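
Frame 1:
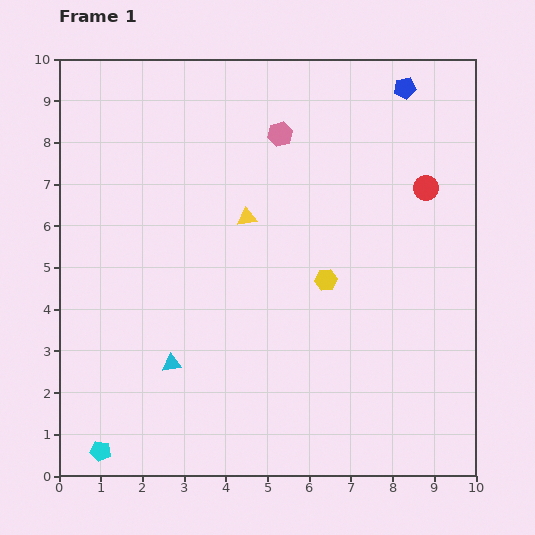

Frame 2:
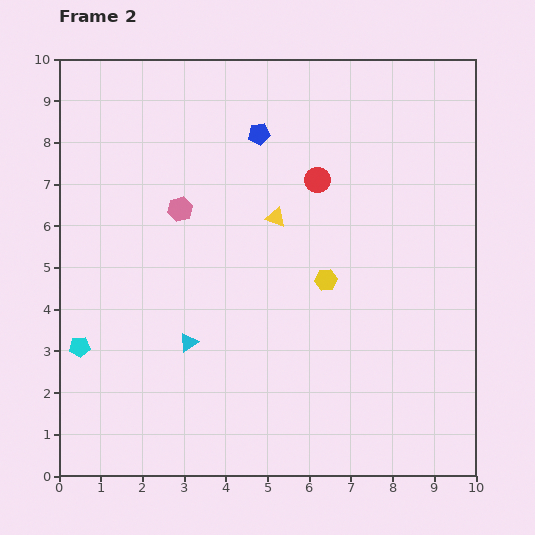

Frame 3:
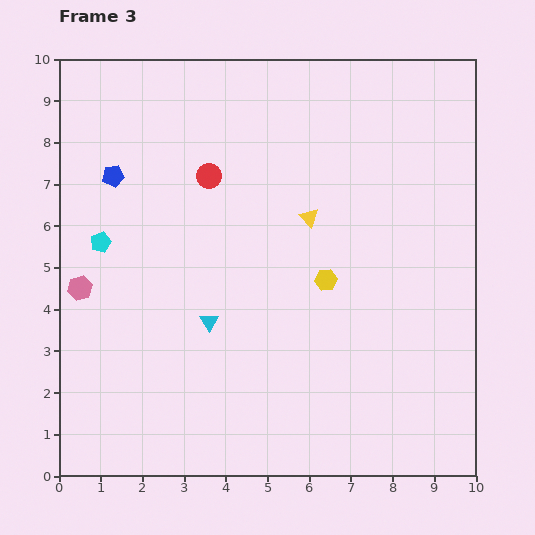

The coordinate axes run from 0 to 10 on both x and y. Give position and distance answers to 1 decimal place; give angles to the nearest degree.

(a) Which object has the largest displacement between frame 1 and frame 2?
the blue pentagon

(moved 3.7; next 3.0)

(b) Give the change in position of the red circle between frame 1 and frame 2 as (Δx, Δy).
(-2.6, 0.2)

The red circle was at (8.8, 6.9) in frame 1 and (6.2, 7.1) in frame 2.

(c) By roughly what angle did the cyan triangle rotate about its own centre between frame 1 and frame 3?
52° counter-clockwise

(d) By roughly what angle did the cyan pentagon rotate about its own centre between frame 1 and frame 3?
31° counter-clockwise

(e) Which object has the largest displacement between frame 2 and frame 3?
the blue pentagon

(moved 3.6; next 3.1)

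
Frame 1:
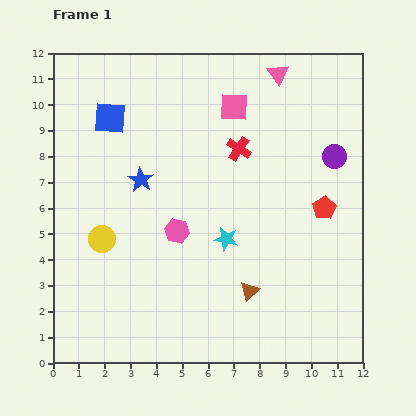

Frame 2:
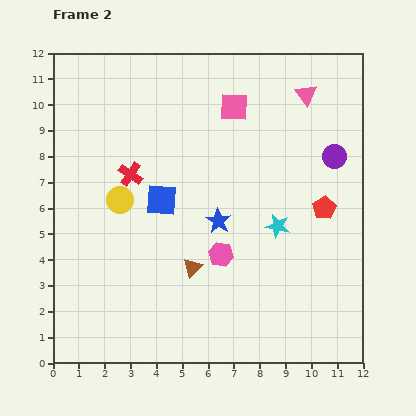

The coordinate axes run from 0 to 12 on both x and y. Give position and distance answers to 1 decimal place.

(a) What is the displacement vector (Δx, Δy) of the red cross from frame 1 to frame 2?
(-4.2, -1.0)

The red cross was at (7.2, 8.3) in frame 1 and (3.0, 7.3) in frame 2.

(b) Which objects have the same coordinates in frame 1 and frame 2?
the purple circle, the pink square, the red pentagon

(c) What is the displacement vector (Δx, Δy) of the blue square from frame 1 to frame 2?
(2.0, -3.2)

The blue square was at (2.2, 9.5) in frame 1 and (4.2, 6.3) in frame 2.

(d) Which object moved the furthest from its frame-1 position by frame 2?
the red cross

(moved 4.3; next 3.8)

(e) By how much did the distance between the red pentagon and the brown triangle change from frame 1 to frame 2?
+1.3

Distance in frame 1: 4.3. Distance in frame 2: 5.6.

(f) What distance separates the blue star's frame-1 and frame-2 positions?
3.4

The blue star moved from (3.4, 7.1) to (6.4, 5.5), a distance of √(3.0² + 1.6²) ≈ 3.4.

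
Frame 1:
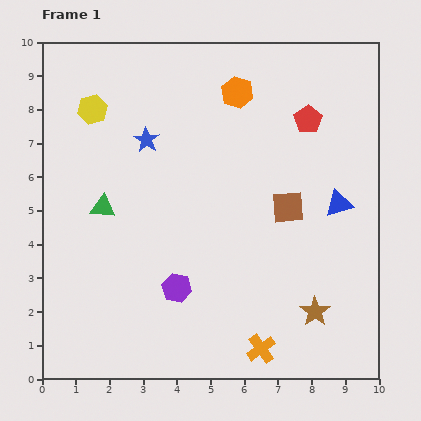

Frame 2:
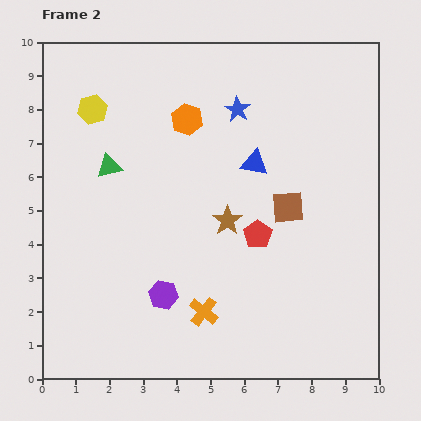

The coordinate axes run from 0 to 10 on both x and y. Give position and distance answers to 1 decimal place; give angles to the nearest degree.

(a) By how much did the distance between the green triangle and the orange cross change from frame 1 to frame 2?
-1.2

Distance in frame 1: 6.3. Distance in frame 2: 5.1.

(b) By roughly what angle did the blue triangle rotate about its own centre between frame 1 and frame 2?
26° clockwise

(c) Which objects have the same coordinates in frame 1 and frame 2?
the yellow hexagon, the brown square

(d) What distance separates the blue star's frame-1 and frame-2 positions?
2.8

The blue star moved from (3.1, 7.1) to (5.8, 8.0), a distance of √(2.7² + 0.9²) ≈ 2.8.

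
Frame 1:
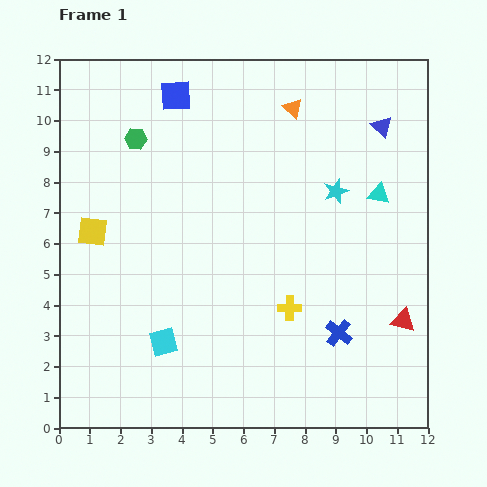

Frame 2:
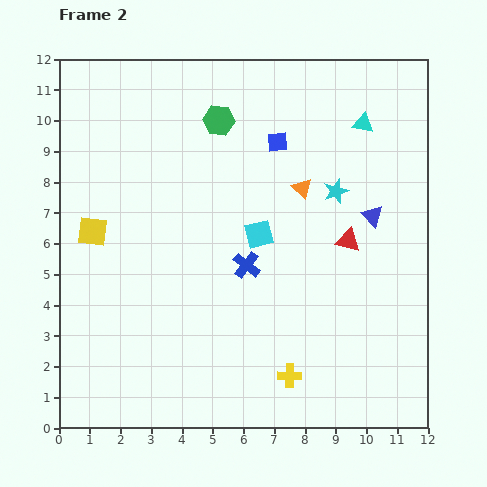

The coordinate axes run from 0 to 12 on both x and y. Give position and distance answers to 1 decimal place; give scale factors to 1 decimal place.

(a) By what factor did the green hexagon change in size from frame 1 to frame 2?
1.4×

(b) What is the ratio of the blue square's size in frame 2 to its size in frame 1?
0.7×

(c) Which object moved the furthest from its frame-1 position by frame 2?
the cyan square

(moved 4.7; next 3.7)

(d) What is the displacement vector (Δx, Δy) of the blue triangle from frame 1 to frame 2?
(-0.3, -2.9)

The blue triangle was at (10.5, 9.8) in frame 1 and (10.2, 6.9) in frame 2.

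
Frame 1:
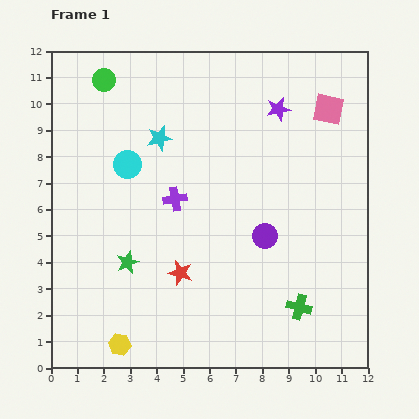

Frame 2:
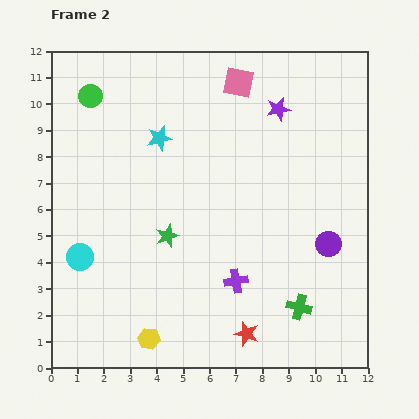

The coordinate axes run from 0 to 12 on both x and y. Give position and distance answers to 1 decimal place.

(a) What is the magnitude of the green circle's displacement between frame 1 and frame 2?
0.8

The green circle moved from (2.0, 10.9) to (1.5, 10.3), a distance of √(0.5² + 0.6²) ≈ 0.8.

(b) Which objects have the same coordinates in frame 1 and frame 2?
the green cross, the cyan star, the purple star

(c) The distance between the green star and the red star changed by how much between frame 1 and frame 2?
+2.8

Distance in frame 1: 2.0. Distance in frame 2: 4.8.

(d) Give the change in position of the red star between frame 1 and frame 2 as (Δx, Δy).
(2.5, -2.3)

The red star was at (4.9, 3.6) in frame 1 and (7.4, 1.3) in frame 2.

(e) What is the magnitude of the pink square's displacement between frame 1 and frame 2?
3.5

The pink square moved from (10.5, 9.8) to (7.1, 10.8), a distance of √(3.4² + 1.0²) ≈ 3.5.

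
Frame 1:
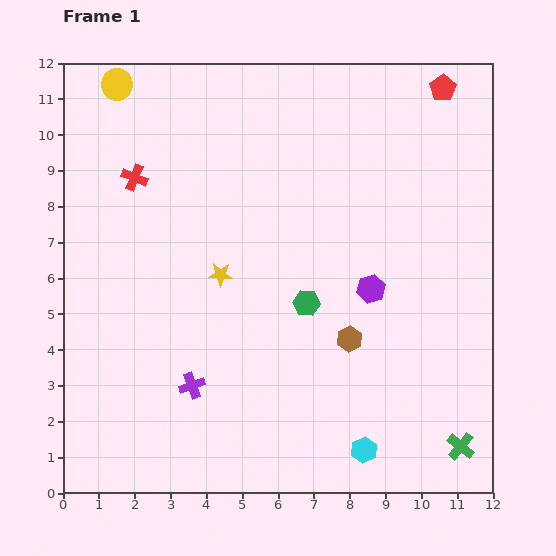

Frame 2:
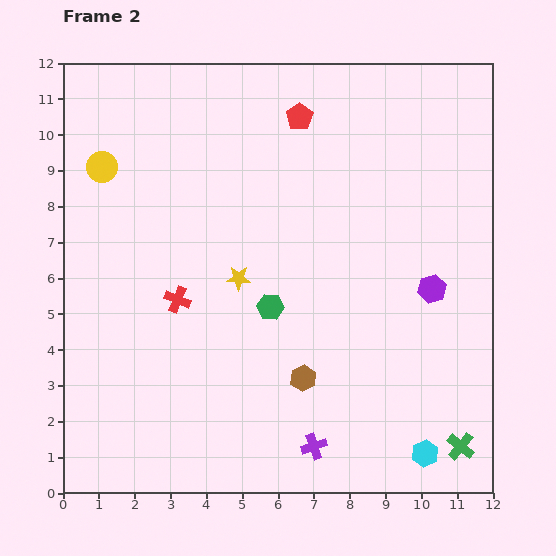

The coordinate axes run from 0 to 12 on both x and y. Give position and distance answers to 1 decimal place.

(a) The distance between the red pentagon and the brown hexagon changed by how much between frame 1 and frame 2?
-0.2

Distance in frame 1: 7.5. Distance in frame 2: 7.3.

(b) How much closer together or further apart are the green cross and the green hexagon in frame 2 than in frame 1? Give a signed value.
+0.7

Distance in frame 1: 5.9. Distance in frame 2: 6.6.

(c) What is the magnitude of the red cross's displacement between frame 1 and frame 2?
3.6

The red cross moved from (2.0, 8.8) to (3.2, 5.4), a distance of √(1.2² + 3.4²) ≈ 3.6.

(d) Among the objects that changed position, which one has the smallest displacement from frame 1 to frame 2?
the yellow star

(moved 0.5)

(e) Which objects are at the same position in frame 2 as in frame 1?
the green cross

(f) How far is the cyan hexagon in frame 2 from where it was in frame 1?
1.7

The cyan hexagon moved from (8.4, 1.2) to (10.1, 1.1), a distance of √(1.7² + 0.1²) ≈ 1.7.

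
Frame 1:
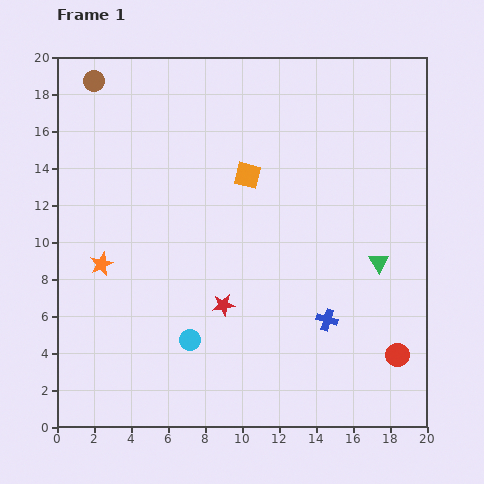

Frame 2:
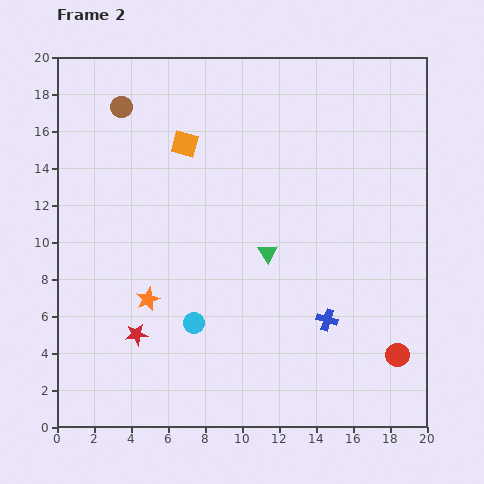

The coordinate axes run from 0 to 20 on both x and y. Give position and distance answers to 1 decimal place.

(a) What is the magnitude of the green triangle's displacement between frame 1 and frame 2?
6.0

The green triangle moved from (17.4, 8.9) to (11.4, 9.4), a distance of √(6.0² + 0.5²) ≈ 6.0.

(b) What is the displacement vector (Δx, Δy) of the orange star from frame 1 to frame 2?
(2.5, -1.9)

The orange star was at (2.4, 8.8) in frame 1 and (4.9, 6.9) in frame 2.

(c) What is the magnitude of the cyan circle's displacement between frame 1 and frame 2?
0.9

The cyan circle moved from (7.2, 4.7) to (7.4, 5.6), a distance of √(0.2² + 0.9²) ≈ 0.9.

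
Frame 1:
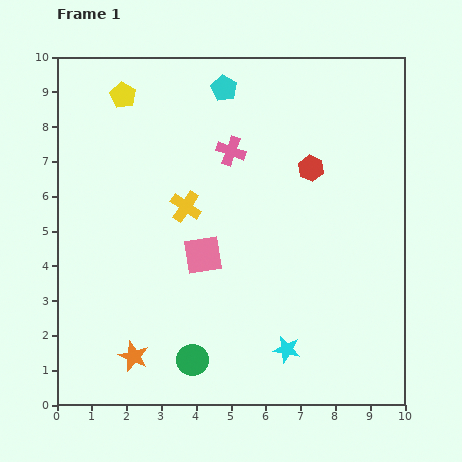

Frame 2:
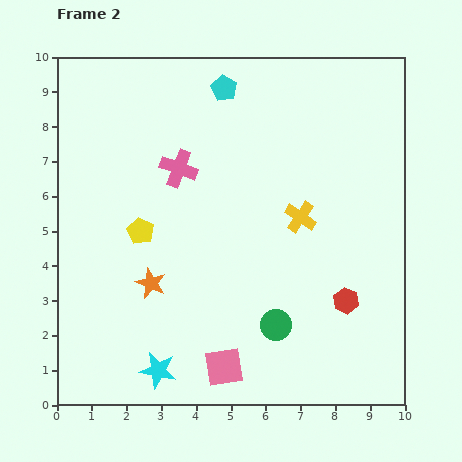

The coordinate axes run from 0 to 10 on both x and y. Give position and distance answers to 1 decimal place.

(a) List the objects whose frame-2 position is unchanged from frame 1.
the cyan pentagon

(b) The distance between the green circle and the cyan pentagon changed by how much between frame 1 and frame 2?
-0.9

Distance in frame 1: 7.9. Distance in frame 2: 7.0.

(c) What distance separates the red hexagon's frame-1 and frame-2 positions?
3.9

The red hexagon moved from (7.3, 6.8) to (8.3, 3.0), a distance of √(1.0² + 3.8²) ≈ 3.9.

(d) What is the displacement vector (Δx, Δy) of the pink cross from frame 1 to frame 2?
(-1.5, -0.5)

The pink cross was at (5.0, 7.3) in frame 1 and (3.5, 6.8) in frame 2.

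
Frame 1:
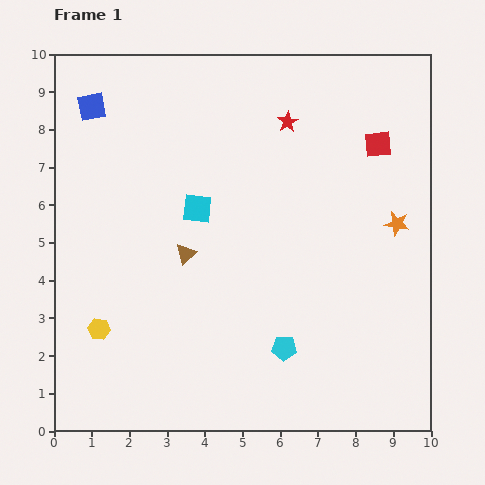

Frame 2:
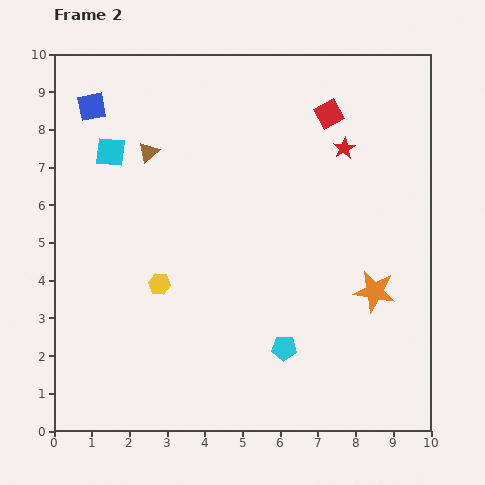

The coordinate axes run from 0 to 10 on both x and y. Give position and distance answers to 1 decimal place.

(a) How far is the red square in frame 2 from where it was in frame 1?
1.5

The red square moved from (8.6, 7.6) to (7.3, 8.4), a distance of √(1.3² + 0.8²) ≈ 1.5.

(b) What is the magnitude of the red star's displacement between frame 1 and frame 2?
1.7

The red star moved from (6.2, 8.2) to (7.7, 7.5), a distance of √(1.5² + 0.7²) ≈ 1.7.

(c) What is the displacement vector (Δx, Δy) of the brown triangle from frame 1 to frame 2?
(-1.0, 2.7)

The brown triangle was at (3.5, 4.7) in frame 1 and (2.5, 7.4) in frame 2.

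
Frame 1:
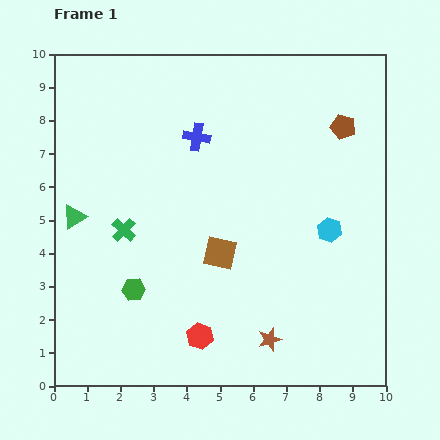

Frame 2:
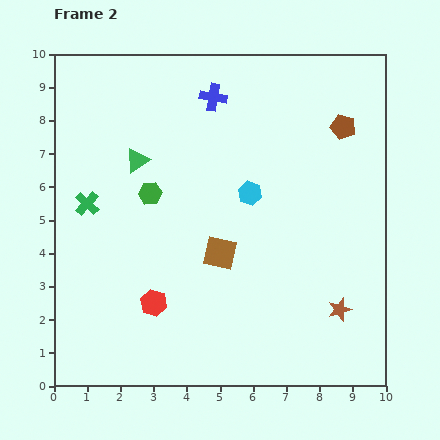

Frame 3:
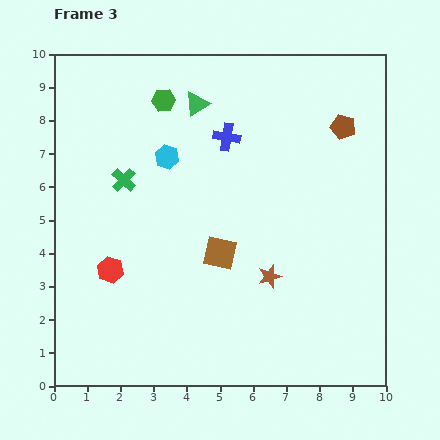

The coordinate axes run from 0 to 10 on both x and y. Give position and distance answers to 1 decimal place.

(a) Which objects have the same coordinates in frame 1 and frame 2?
the brown pentagon, the brown square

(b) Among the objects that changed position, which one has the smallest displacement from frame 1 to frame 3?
the blue cross

(moved 0.9)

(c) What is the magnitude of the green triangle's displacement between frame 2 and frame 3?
2.5

The green triangle moved from (2.5, 6.8) to (4.3, 8.5), a distance of √(1.8² + 1.7²) ≈ 2.5.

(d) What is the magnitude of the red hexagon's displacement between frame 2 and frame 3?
1.6

The red hexagon moved from (3.0, 2.5) to (1.7, 3.5), a distance of √(1.3² + 1.0²) ≈ 1.6.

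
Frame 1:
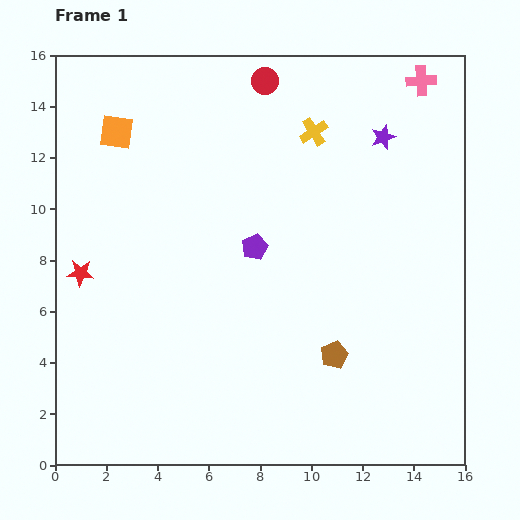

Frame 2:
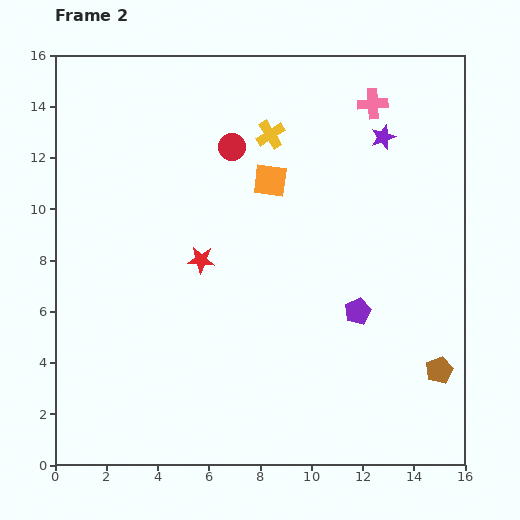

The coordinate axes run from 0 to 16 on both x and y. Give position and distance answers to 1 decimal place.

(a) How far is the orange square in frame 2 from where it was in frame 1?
6.3

The orange square moved from (2.4, 13.0) to (8.4, 11.1), a distance of √(6.0² + 1.9²) ≈ 6.3.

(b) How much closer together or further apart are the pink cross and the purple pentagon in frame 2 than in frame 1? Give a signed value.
-1.1

Distance in frame 1: 9.2. Distance in frame 2: 8.1.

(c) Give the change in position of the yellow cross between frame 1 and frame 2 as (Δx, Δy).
(-1.7, -0.1)

The yellow cross was at (10.1, 13.0) in frame 1 and (8.4, 12.9) in frame 2.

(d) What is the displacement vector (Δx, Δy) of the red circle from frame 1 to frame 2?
(-1.3, -2.6)

The red circle was at (8.2, 15.0) in frame 1 and (6.9, 12.4) in frame 2.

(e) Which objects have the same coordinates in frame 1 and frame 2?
the purple star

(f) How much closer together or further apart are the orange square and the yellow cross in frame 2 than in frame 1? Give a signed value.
-5.9

Distance in frame 1: 7.7. Distance in frame 2: 1.8.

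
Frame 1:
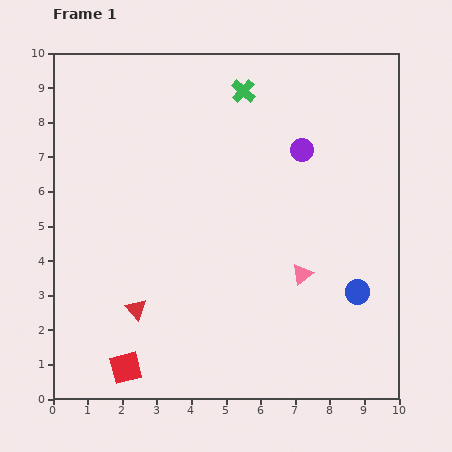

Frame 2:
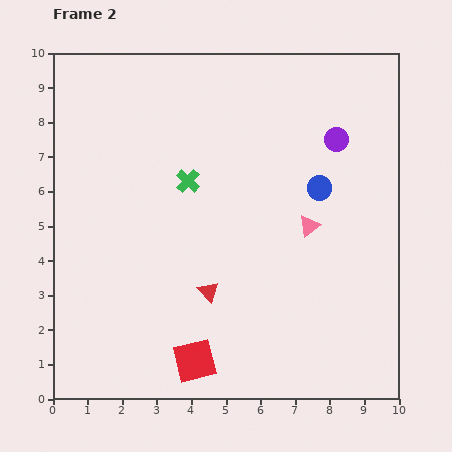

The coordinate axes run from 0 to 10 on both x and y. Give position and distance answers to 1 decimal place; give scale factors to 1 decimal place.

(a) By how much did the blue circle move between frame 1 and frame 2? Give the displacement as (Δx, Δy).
(-1.1, 3.0)

The blue circle was at (8.8, 3.1) in frame 1 and (7.7, 6.1) in frame 2.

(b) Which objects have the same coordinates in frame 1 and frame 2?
none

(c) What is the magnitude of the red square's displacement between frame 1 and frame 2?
2.0

The red square moved from (2.1, 0.9) to (4.1, 1.1), a distance of √(2.0² + 0.2²) ≈ 2.0.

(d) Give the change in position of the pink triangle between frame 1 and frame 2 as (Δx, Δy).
(0.2, 1.4)

The pink triangle was at (7.2, 3.6) in frame 1 and (7.4, 5.0) in frame 2.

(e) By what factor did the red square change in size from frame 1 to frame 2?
1.4×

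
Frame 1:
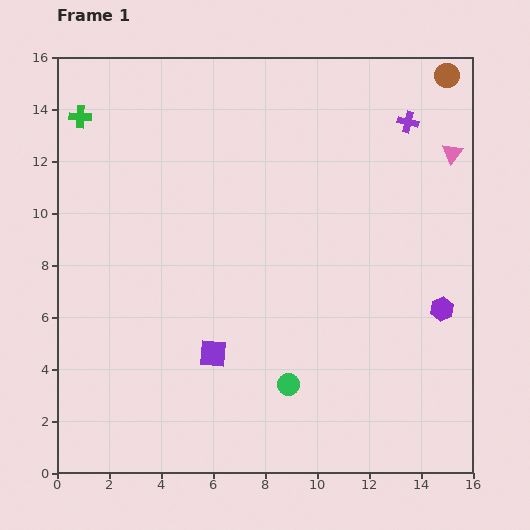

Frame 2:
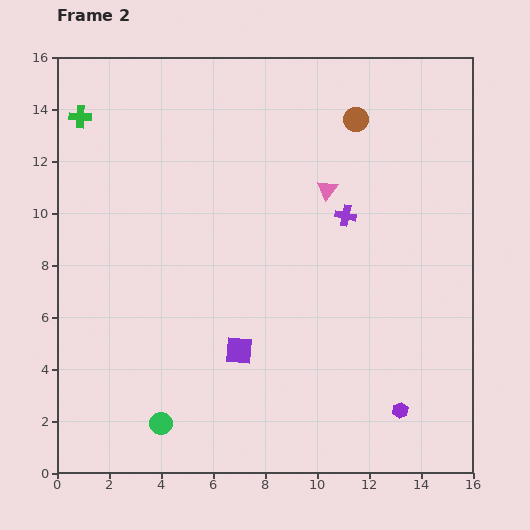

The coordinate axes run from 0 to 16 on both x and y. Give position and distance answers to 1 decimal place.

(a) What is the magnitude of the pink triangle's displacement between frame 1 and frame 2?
5.0

The pink triangle moved from (15.2, 12.3) to (10.4, 10.9), a distance of √(4.8² + 1.4²) ≈ 5.0.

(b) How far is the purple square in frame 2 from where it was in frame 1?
1.0

The purple square moved from (6.0, 4.6) to (7.0, 4.7), a distance of √(1.0² + 0.1²) ≈ 1.0.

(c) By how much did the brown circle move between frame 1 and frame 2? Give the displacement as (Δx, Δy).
(-3.5, -1.7)

The brown circle was at (15.0, 15.3) in frame 1 and (11.5, 13.6) in frame 2.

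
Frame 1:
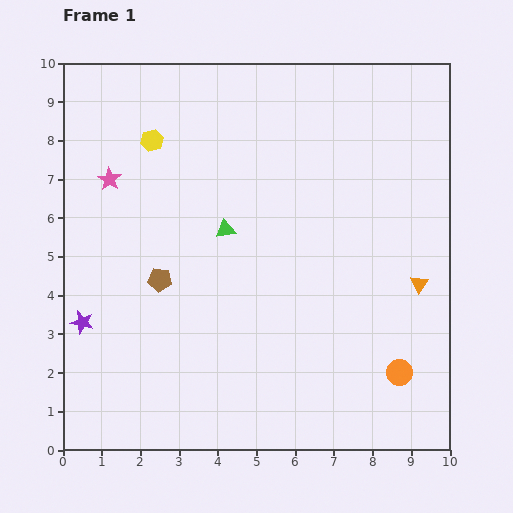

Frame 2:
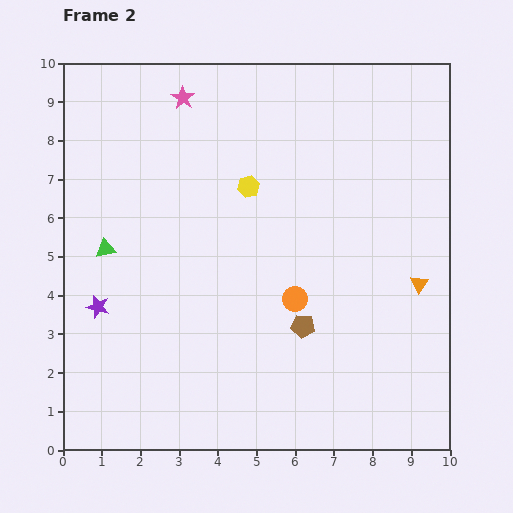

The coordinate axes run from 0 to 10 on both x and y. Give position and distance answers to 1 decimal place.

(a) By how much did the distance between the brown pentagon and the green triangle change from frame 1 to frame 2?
+3.4

Distance in frame 1: 2.1. Distance in frame 2: 5.5.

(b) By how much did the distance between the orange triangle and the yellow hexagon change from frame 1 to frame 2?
-2.7

Distance in frame 1: 7.8. Distance in frame 2: 5.1.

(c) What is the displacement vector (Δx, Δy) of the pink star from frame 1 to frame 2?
(1.9, 2.1)

The pink star was at (1.2, 7.0) in frame 1 and (3.1, 9.1) in frame 2.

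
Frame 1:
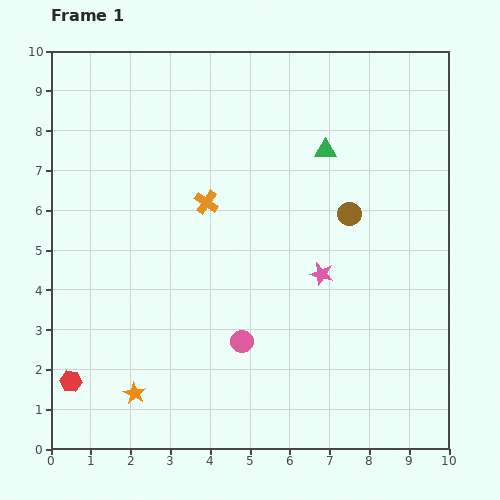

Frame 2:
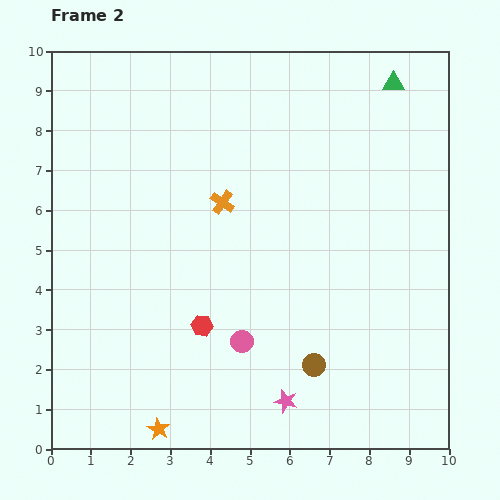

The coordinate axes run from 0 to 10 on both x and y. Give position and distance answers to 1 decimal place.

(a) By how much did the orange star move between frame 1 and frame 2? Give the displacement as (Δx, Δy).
(0.6, -0.9)

The orange star was at (2.1, 1.4) in frame 1 and (2.7, 0.5) in frame 2.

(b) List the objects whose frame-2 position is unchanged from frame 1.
the pink circle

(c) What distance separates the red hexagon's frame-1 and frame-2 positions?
3.6

The red hexagon moved from (0.5, 1.7) to (3.8, 3.1), a distance of √(3.3² + 1.4²) ≈ 3.6.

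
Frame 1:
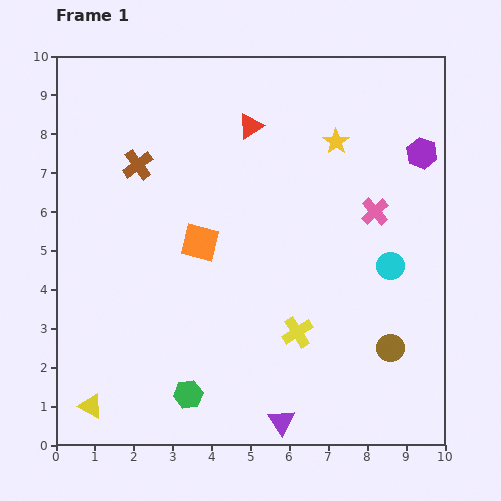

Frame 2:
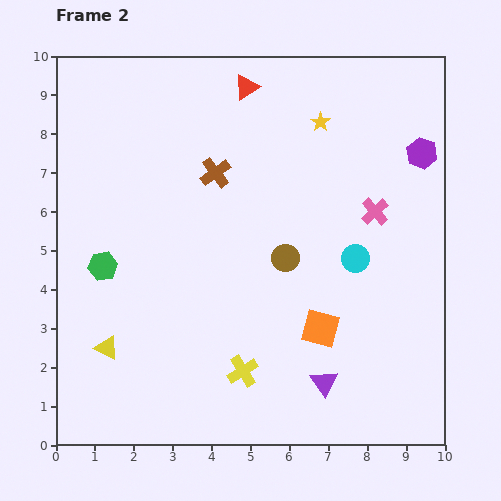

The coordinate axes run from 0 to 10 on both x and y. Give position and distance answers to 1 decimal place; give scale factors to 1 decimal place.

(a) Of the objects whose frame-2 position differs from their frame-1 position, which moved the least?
the yellow star

(moved 0.6)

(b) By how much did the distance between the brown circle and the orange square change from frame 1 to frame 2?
-3.6

Distance in frame 1: 5.6. Distance in frame 2: 2.0.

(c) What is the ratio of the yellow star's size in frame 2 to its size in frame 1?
0.7×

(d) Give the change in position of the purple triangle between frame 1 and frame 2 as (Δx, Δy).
(1.1, 1.0)

The purple triangle was at (5.8, 0.6) in frame 1 and (6.9, 1.6) in frame 2.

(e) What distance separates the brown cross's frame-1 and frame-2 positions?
2.0

The brown cross moved from (2.1, 7.2) to (4.1, 7.0), a distance of √(2.0² + 0.2²) ≈ 2.0.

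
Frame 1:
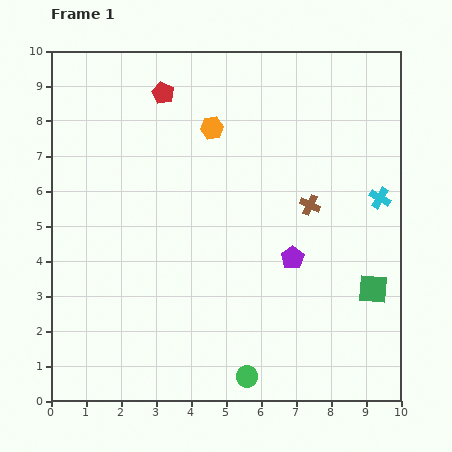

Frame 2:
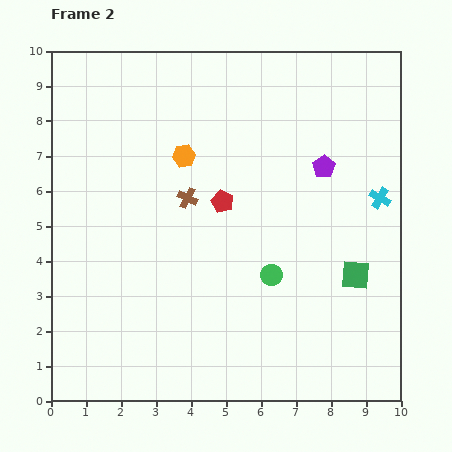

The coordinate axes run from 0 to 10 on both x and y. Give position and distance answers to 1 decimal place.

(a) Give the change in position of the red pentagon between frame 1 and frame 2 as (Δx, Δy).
(1.7, -3.1)

The red pentagon was at (3.2, 8.8) in frame 1 and (4.9, 5.7) in frame 2.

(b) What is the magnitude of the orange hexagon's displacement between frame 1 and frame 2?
1.1

The orange hexagon moved from (4.6, 7.8) to (3.8, 7.0), a distance of √(0.8² + 0.8²) ≈ 1.1.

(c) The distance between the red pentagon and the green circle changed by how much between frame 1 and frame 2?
-5.9

Distance in frame 1: 8.4. Distance in frame 2: 2.5.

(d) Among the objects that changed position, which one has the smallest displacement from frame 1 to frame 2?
the green square

(moved 0.6)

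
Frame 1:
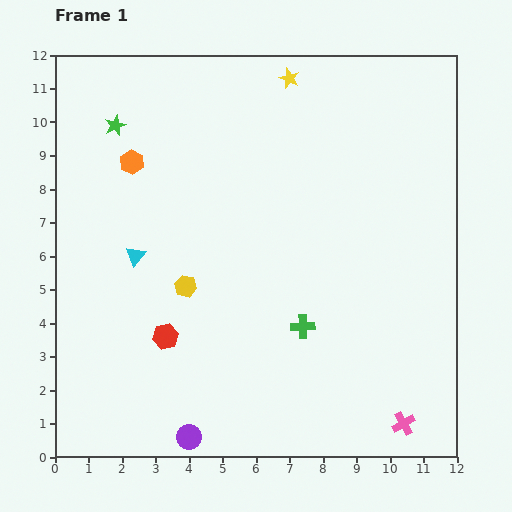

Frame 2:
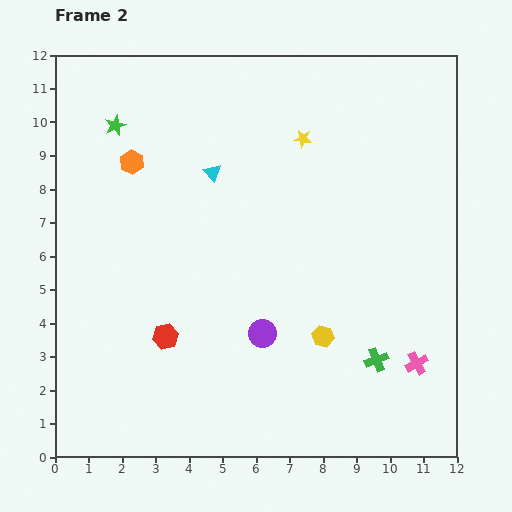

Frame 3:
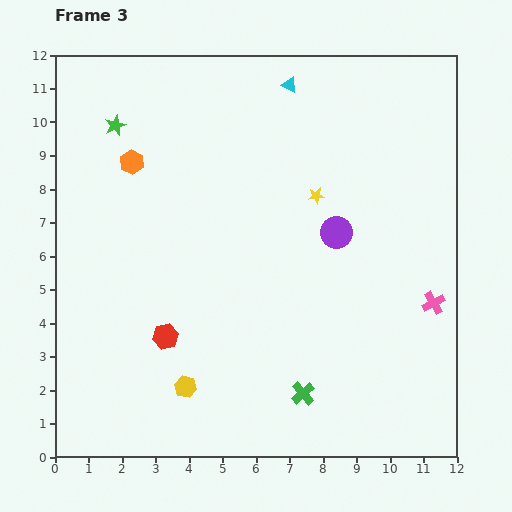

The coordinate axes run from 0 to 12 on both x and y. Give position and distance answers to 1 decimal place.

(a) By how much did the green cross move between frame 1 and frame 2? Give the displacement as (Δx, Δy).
(2.2, -1.0)

The green cross was at (7.4, 3.9) in frame 1 and (9.6, 2.9) in frame 2.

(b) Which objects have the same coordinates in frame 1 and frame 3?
the red hexagon, the green star, the orange hexagon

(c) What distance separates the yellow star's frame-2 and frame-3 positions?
1.7

The yellow star moved from (7.4, 9.5) to (7.8, 7.8), a distance of √(0.4² + 1.7²) ≈ 1.7.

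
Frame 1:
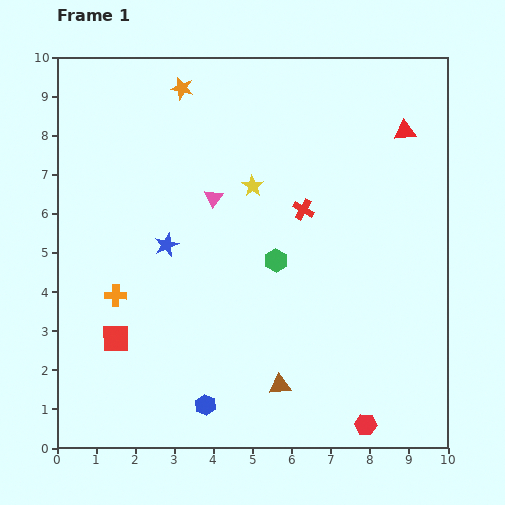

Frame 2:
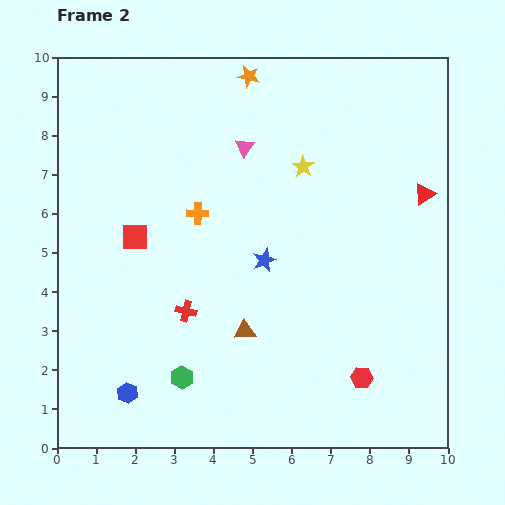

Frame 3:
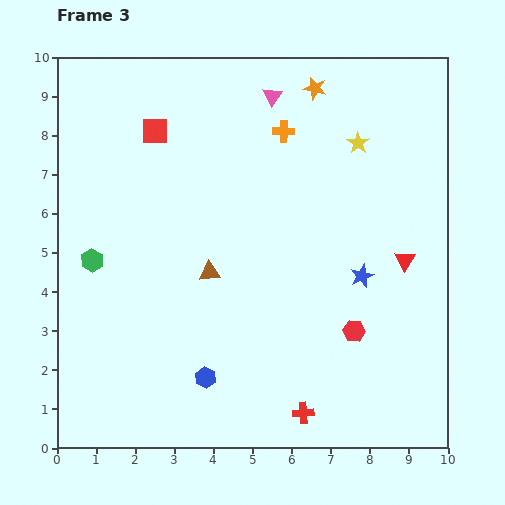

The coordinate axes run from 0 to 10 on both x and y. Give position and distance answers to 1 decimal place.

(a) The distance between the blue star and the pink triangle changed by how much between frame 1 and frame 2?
+1.2

Distance in frame 1: 1.7. Distance in frame 2: 2.9.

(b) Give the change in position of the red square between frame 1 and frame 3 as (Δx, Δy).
(1.0, 5.3)

The red square was at (1.5, 2.8) in frame 1 and (2.5, 8.1) in frame 3.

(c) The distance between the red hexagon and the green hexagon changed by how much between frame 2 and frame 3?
+2.3

Distance in frame 2: 4.6. Distance in frame 3: 6.9.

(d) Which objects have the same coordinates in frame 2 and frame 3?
none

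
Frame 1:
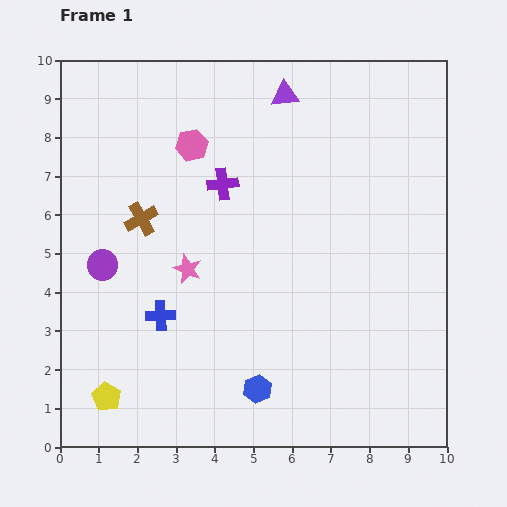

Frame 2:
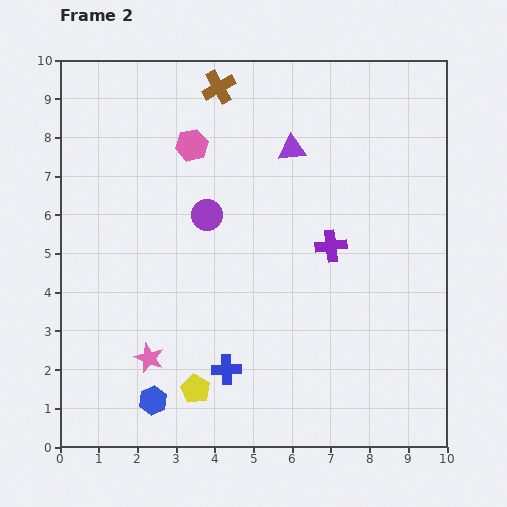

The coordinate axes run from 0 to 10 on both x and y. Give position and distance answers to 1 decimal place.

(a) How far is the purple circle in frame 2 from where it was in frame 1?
3.0

The purple circle moved from (1.1, 4.7) to (3.8, 6.0), a distance of √(2.7² + 1.3²) ≈ 3.0.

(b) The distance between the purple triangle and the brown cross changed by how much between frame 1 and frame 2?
-2.4

Distance in frame 1: 4.9. Distance in frame 2: 2.5.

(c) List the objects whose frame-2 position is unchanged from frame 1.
the pink hexagon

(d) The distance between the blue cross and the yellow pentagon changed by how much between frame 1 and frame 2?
-1.6

Distance in frame 1: 2.5. Distance in frame 2: 0.9.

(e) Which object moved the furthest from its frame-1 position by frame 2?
the brown cross

(moved 3.9; next 3.2)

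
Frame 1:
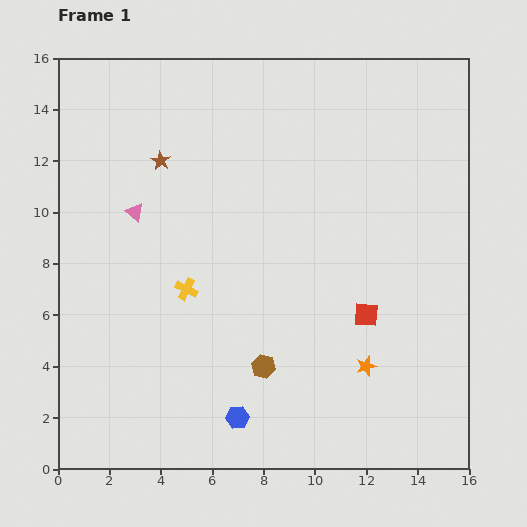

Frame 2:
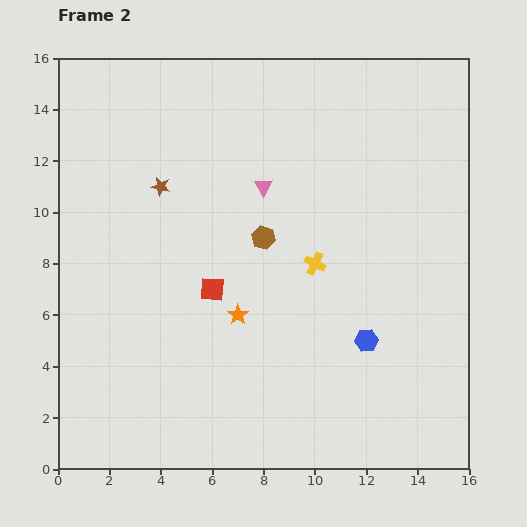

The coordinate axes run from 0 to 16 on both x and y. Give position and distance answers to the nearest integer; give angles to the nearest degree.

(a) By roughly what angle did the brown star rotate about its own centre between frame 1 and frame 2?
22° counter-clockwise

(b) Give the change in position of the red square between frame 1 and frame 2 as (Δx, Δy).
(-6, 1)

The red square was at (12, 6) in frame 1 and (6, 7) in frame 2.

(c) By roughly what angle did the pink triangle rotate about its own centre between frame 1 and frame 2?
19° clockwise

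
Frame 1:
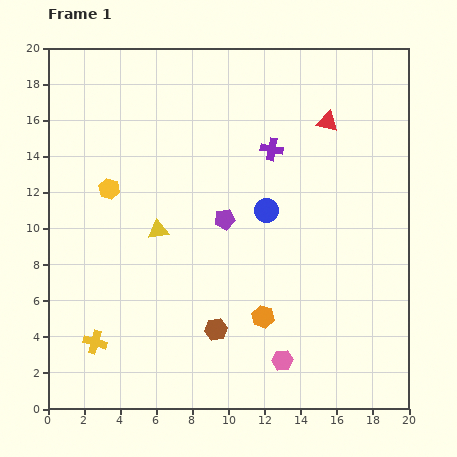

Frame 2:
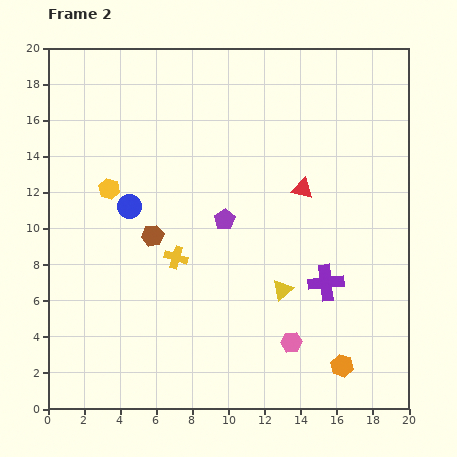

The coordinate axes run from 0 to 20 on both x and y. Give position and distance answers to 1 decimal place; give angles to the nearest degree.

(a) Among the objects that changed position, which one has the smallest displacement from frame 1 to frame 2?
the pink hexagon

(moved 1.1)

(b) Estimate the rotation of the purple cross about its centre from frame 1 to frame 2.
16° counter-clockwise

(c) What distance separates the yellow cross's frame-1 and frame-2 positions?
6.5

The yellow cross moved from (2.6, 3.7) to (7.1, 8.4), a distance of √(4.5² + 4.7²) ≈ 6.5.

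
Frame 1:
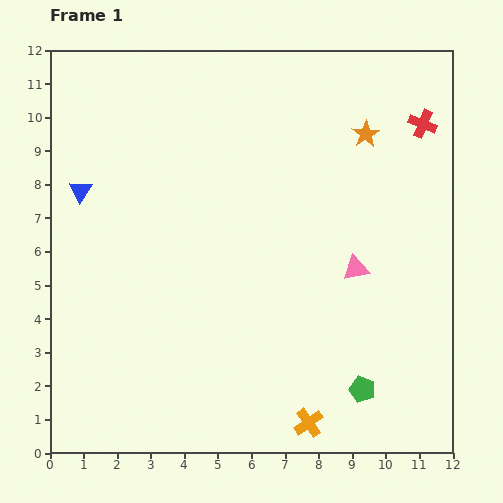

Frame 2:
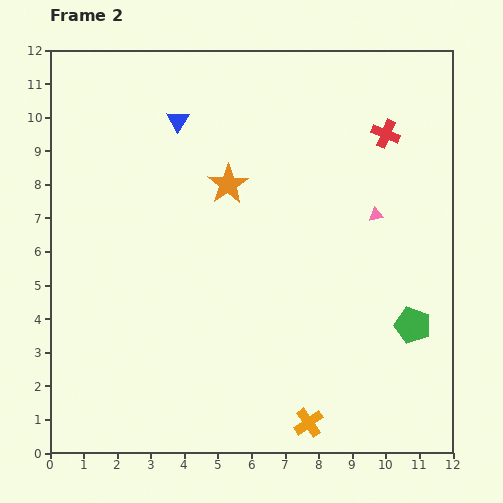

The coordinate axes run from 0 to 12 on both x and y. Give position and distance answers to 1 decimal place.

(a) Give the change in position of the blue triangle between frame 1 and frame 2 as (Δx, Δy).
(2.9, 2.1)

The blue triangle was at (0.9, 7.8) in frame 1 and (3.8, 9.9) in frame 2.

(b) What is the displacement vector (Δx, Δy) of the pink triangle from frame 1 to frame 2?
(0.6, 1.6)

The pink triangle was at (9.1, 5.5) in frame 1 and (9.7, 7.1) in frame 2.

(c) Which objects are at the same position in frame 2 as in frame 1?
the orange cross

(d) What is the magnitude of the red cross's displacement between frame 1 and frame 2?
1.1

The red cross moved from (11.1, 9.8) to (10.0, 9.5), a distance of √(1.1² + 0.3²) ≈ 1.1.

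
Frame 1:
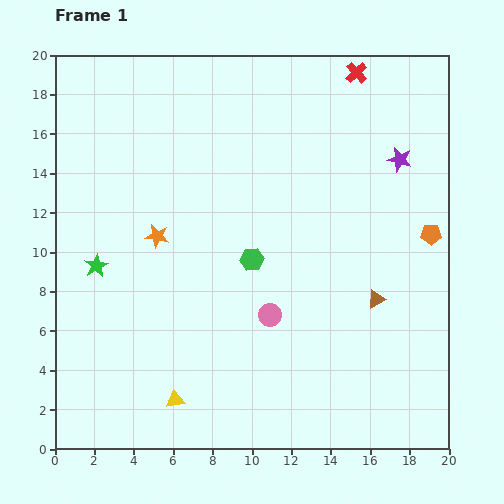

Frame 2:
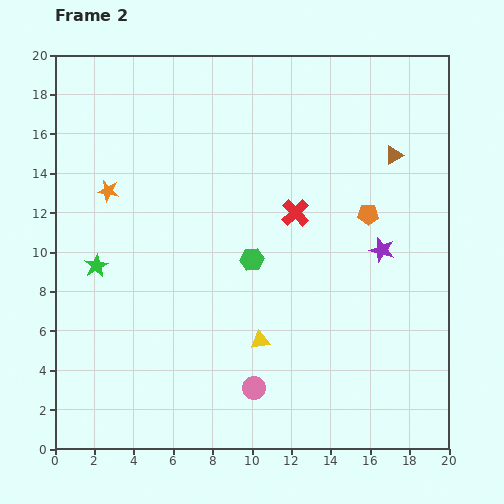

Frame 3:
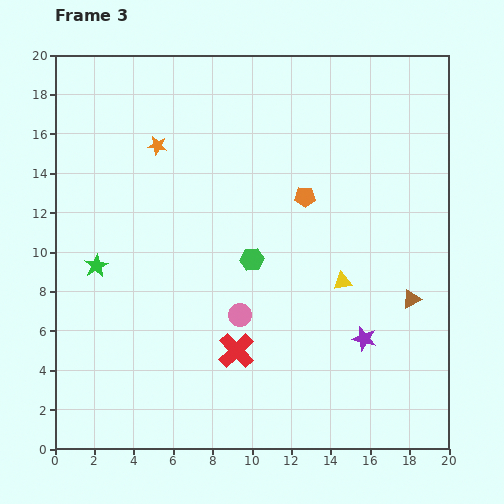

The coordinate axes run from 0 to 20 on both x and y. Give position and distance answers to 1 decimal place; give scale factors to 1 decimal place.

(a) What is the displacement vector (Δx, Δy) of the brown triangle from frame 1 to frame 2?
(0.9, 7.3)

The brown triangle was at (16.3, 7.6) in frame 1 and (17.2, 14.9) in frame 2.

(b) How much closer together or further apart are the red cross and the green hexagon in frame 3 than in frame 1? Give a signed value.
-6.2

Distance in frame 1: 10.9. Distance in frame 3: 4.7.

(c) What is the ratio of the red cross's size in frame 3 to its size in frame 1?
1.7×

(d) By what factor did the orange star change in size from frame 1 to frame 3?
0.8×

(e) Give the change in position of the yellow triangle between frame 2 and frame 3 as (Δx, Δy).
(4.2, 3.0)

The yellow triangle was at (10.4, 5.5) in frame 2 and (14.6, 8.5) in frame 3.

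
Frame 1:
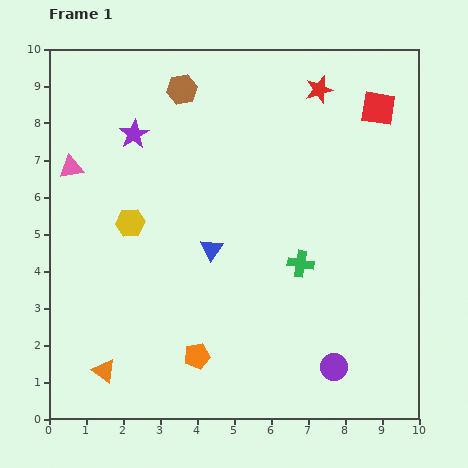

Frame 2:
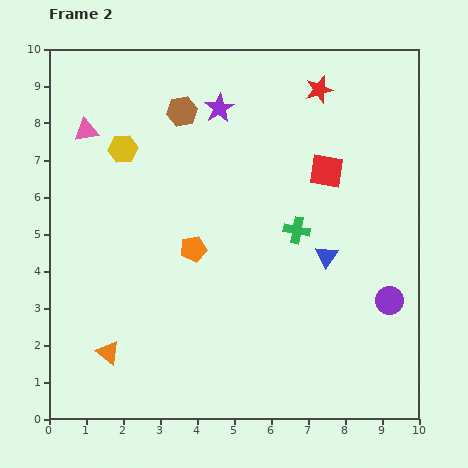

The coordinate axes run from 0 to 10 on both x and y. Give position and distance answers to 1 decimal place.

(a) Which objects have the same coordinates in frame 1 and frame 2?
the red star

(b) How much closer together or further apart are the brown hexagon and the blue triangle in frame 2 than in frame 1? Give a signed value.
+1.1

Distance in frame 1: 4.4. Distance in frame 2: 5.5.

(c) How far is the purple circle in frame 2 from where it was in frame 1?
2.3

The purple circle moved from (7.7, 1.4) to (9.2, 3.2), a distance of √(1.5² + 1.8²) ≈ 2.3.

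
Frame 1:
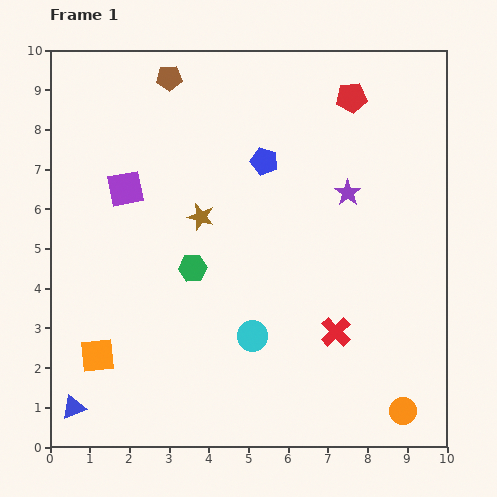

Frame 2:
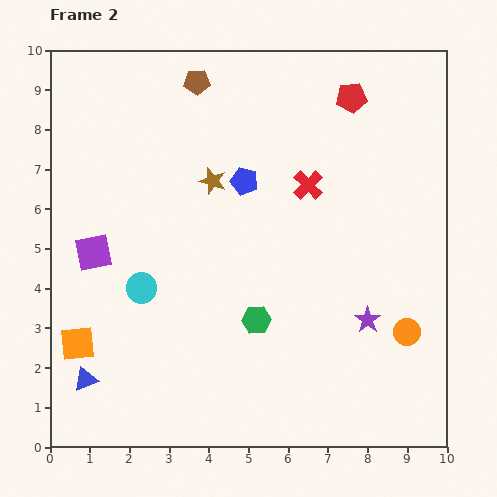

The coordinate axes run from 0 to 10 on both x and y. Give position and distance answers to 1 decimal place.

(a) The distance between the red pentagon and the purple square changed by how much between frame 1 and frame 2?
+1.5

Distance in frame 1: 6.1. Distance in frame 2: 7.6.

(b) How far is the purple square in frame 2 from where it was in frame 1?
1.8

The purple square moved from (1.9, 6.5) to (1.1, 4.9), a distance of √(0.8² + 1.6²) ≈ 1.8.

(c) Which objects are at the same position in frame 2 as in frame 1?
the red pentagon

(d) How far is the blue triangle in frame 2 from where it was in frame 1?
0.8

The blue triangle moved from (0.6, 1.0) to (0.9, 1.7), a distance of √(0.3² + 0.7²) ≈ 0.8.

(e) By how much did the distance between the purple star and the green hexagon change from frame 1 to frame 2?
-1.5

Distance in frame 1: 4.3. Distance in frame 2: 2.8.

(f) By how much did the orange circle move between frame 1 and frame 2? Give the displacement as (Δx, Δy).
(0.1, 2.0)

The orange circle was at (8.9, 0.9) in frame 1 and (9.0, 2.9) in frame 2.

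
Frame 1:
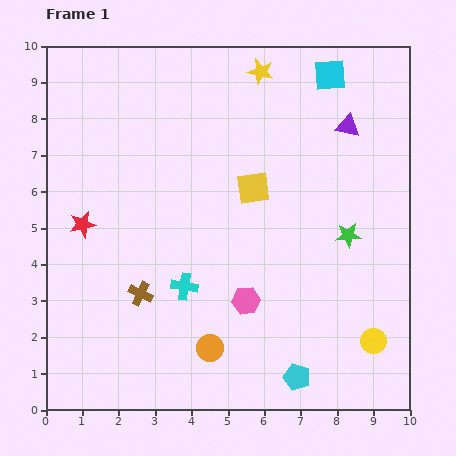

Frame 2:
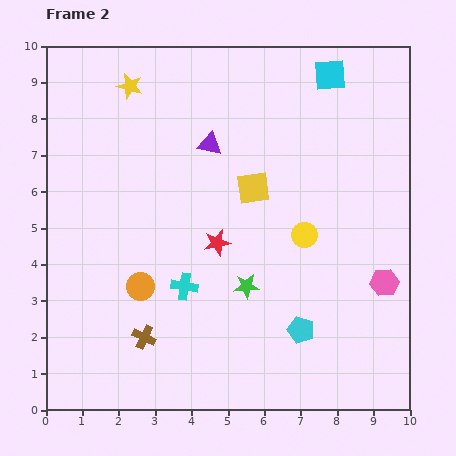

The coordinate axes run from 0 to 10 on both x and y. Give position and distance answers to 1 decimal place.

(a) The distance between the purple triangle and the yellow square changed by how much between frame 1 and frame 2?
-1.4

Distance in frame 1: 3.1. Distance in frame 2: 1.7.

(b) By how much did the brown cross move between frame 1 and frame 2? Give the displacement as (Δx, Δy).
(0.1, -1.2)

The brown cross was at (2.6, 3.2) in frame 1 and (2.7, 2.0) in frame 2.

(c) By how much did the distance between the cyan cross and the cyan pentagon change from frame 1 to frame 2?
-0.6

Distance in frame 1: 4.0. Distance in frame 2: 3.4.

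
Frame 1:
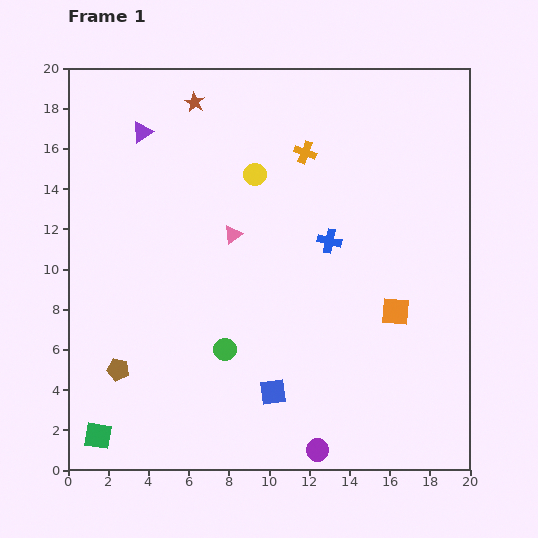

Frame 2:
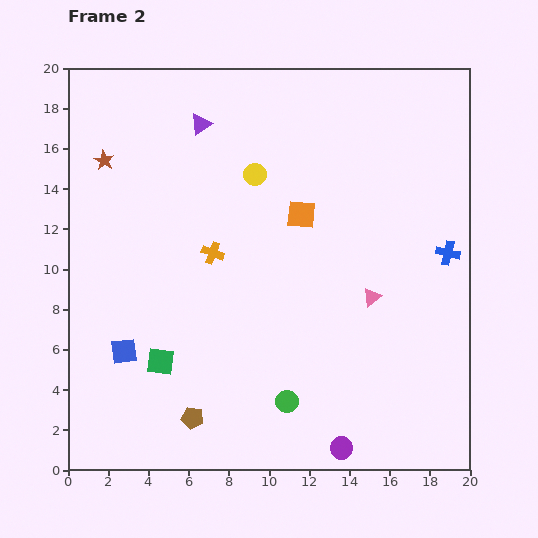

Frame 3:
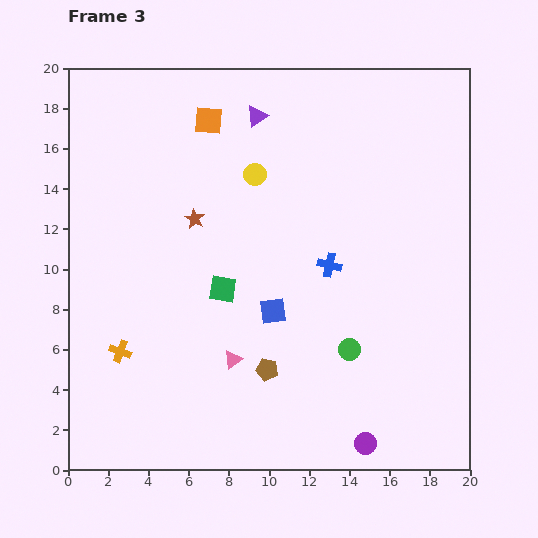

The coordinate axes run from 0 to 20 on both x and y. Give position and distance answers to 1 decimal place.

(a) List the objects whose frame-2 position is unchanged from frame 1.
the yellow circle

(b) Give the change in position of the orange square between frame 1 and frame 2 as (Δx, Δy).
(-4.7, 4.8)

The orange square was at (16.3, 7.9) in frame 1 and (11.6, 12.7) in frame 2.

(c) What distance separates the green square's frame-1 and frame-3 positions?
9.6

The green square moved from (1.5, 1.7) to (7.7, 9.0), a distance of √(6.2² + 7.3²) ≈ 9.6.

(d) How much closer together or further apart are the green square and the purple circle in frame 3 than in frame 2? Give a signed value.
+0.5

Distance in frame 2: 10.0. Distance in frame 3: 10.5.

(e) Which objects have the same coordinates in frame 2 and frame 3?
the yellow circle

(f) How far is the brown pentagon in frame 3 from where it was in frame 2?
4.4

The brown pentagon moved from (6.2, 2.6) to (9.9, 5.0), a distance of √(3.7² + 2.4²) ≈ 4.4.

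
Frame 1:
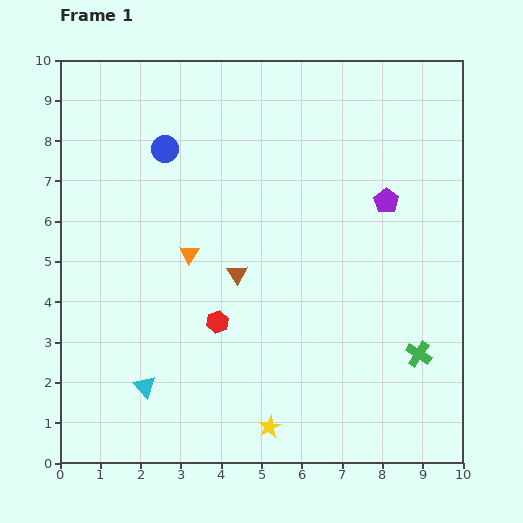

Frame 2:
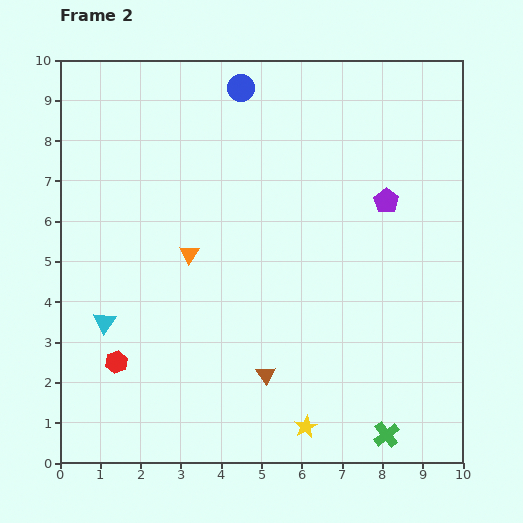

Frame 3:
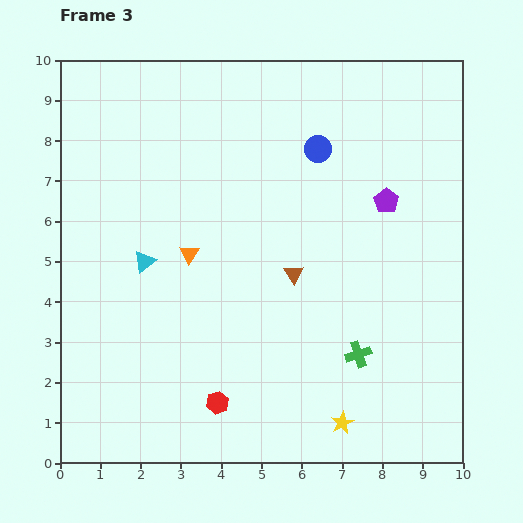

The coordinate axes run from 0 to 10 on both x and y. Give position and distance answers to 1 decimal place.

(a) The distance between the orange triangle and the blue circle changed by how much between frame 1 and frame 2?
+1.6

Distance in frame 1: 2.7. Distance in frame 2: 4.3.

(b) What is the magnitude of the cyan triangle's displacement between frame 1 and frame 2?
1.9

The cyan triangle moved from (2.1, 1.9) to (1.1, 3.5), a distance of √(1.0² + 1.6²) ≈ 1.9.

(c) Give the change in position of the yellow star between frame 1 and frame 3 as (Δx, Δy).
(1.8, 0.1)

The yellow star was at (5.2, 0.9) in frame 1 and (7.0, 1.0) in frame 3.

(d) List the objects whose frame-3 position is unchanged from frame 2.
the orange triangle, the purple pentagon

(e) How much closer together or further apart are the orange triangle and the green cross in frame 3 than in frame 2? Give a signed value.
-1.8

Distance in frame 2: 6.7. Distance in frame 3: 4.9.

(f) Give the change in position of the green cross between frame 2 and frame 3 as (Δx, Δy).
(-0.7, 2.0)

The green cross was at (8.1, 0.7) in frame 2 and (7.4, 2.7) in frame 3.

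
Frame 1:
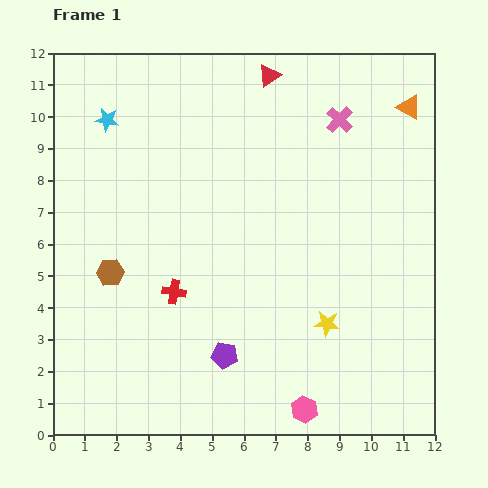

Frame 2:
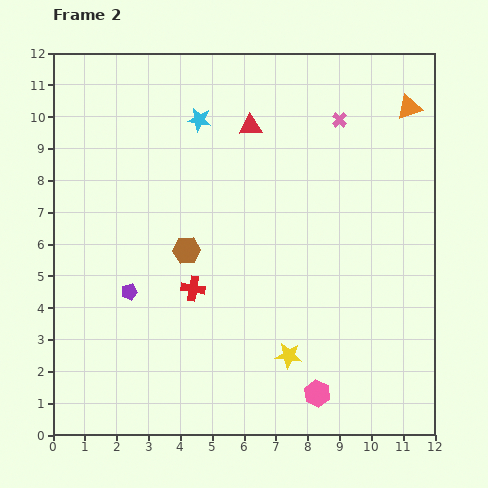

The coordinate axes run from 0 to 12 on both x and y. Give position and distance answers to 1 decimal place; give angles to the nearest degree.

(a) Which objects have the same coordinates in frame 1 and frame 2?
the orange triangle, the pink cross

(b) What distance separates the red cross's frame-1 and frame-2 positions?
0.6

The red cross moved from (3.8, 4.5) to (4.4, 4.6), a distance of √(0.6² + 0.1²) ≈ 0.6.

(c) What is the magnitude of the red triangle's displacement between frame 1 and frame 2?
1.7

The red triangle moved from (6.8, 11.3) to (6.2, 9.7), a distance of √(0.6² + 1.6²) ≈ 1.7.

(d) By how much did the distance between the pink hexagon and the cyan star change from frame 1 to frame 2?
-1.6

Distance in frame 1: 11.0. Distance in frame 2: 9.4.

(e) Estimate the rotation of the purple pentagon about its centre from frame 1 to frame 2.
23° counter-clockwise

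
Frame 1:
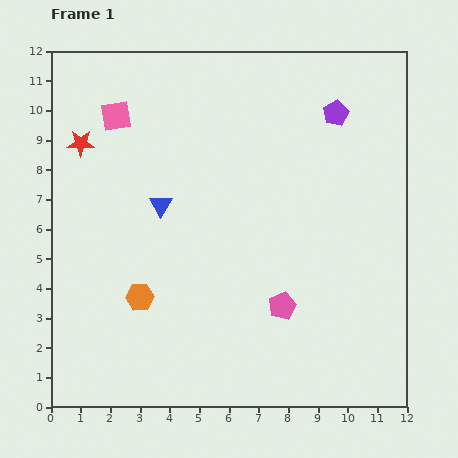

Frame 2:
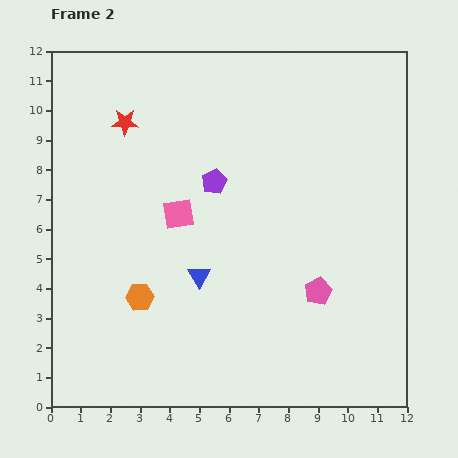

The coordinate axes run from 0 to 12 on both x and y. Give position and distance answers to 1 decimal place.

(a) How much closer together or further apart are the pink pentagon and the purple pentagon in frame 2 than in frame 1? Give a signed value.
-1.6

Distance in frame 1: 6.7. Distance in frame 2: 5.1.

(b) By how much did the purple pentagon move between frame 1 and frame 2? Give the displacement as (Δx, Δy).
(-4.1, -2.3)

The purple pentagon was at (9.6, 9.9) in frame 1 and (5.5, 7.6) in frame 2.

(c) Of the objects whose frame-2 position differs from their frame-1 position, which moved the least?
the pink pentagon

(moved 1.3)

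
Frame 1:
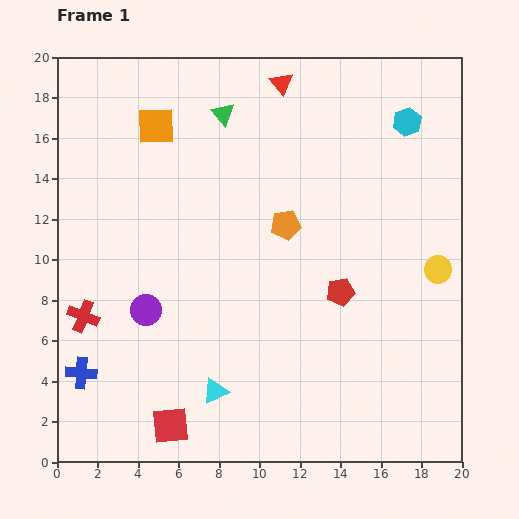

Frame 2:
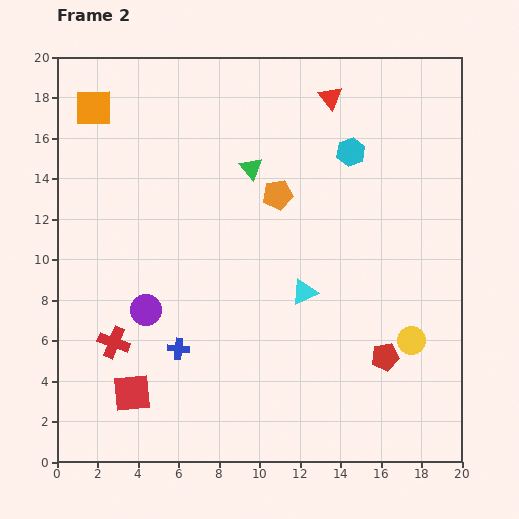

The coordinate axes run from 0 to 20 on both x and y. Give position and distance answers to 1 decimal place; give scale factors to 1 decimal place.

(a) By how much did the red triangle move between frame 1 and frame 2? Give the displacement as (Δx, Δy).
(2.4, -0.7)

The red triangle was at (11.1, 18.7) in frame 1 and (13.5, 18.0) in frame 2.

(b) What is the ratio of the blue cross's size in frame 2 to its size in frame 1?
0.7×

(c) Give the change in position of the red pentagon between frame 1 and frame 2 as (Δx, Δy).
(2.2, -3.2)

The red pentagon was at (14.0, 8.4) in frame 1 and (16.2, 5.2) in frame 2.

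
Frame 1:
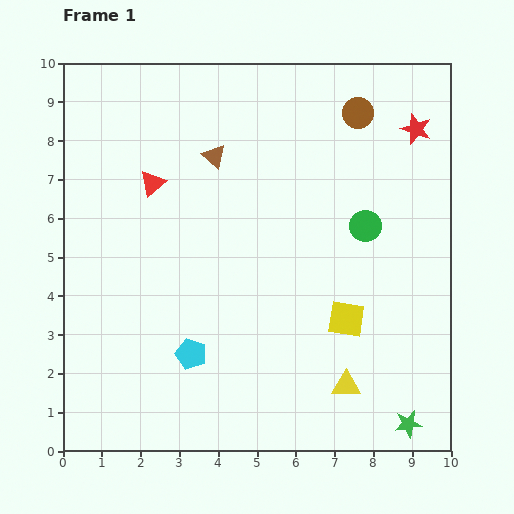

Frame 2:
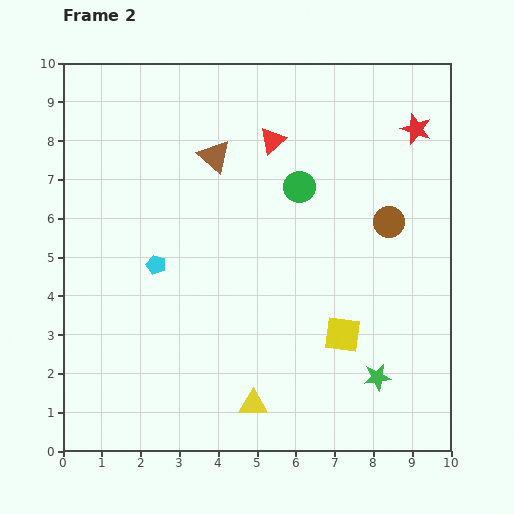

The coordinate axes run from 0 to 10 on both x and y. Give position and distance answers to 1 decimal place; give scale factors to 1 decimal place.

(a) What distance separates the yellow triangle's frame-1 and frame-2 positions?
2.5

The yellow triangle moved from (7.3, 1.7) to (4.9, 1.2), a distance of √(2.4² + 0.5²) ≈ 2.5.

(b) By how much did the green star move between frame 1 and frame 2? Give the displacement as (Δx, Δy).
(-0.8, 1.2)

The green star was at (8.9, 0.7) in frame 1 and (8.1, 1.9) in frame 2.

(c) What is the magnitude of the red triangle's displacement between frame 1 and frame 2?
3.3

The red triangle moved from (2.3, 6.9) to (5.4, 8.0), a distance of √(3.1² + 1.1²) ≈ 3.3.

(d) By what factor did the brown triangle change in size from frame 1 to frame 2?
1.4×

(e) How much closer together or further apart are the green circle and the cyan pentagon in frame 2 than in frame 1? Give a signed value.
-1.4

Distance in frame 1: 5.6. Distance in frame 2: 4.2.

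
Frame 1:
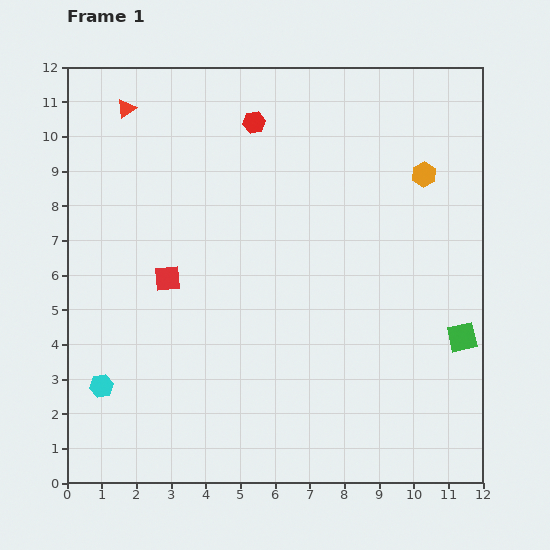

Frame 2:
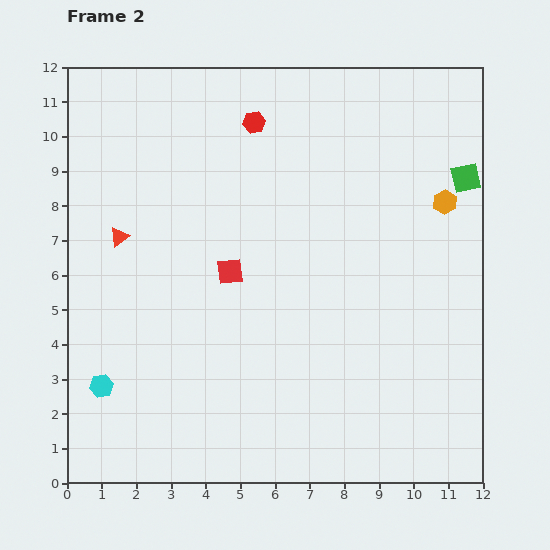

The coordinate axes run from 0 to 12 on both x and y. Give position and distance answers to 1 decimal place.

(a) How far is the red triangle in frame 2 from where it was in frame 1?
3.7

The red triangle moved from (1.7, 10.8) to (1.5, 7.1), a distance of √(0.2² + 3.7²) ≈ 3.7.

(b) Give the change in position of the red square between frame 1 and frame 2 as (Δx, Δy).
(1.8, 0.2)

The red square was at (2.9, 5.9) in frame 1 and (4.7, 6.1) in frame 2.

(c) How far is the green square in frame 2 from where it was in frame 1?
4.6

The green square moved from (11.4, 4.2) to (11.5, 8.8), a distance of √(0.1² + 4.6²) ≈ 4.6.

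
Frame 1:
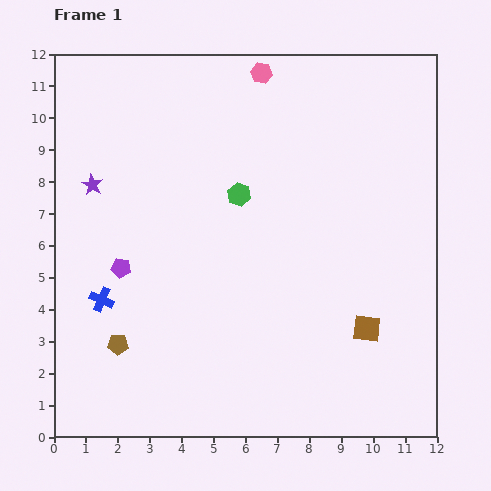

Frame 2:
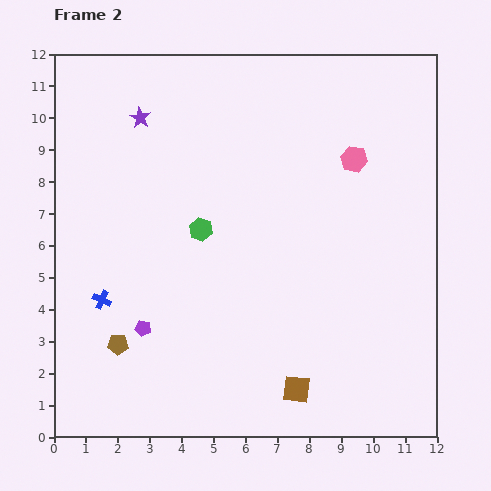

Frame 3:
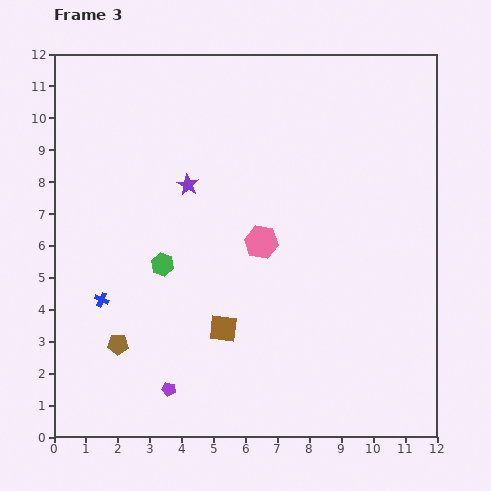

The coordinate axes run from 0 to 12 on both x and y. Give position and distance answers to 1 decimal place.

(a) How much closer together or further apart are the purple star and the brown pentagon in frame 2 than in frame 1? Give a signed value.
+2.0

Distance in frame 1: 5.1. Distance in frame 2: 7.1.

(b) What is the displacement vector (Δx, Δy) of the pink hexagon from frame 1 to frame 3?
(0.0, -5.3)

The pink hexagon was at (6.5, 11.4) in frame 1 and (6.5, 6.1) in frame 3.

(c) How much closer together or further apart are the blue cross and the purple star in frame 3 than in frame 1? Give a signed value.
+0.9

Distance in frame 1: 3.6. Distance in frame 3: 4.5.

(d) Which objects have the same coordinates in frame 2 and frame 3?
the blue cross, the brown pentagon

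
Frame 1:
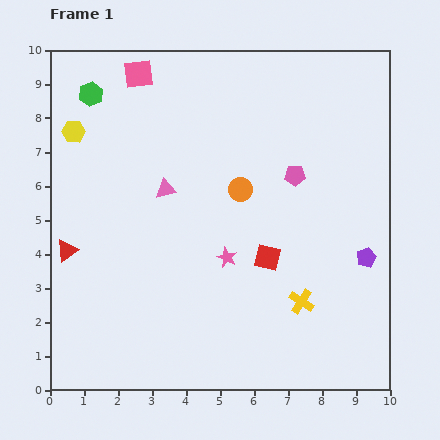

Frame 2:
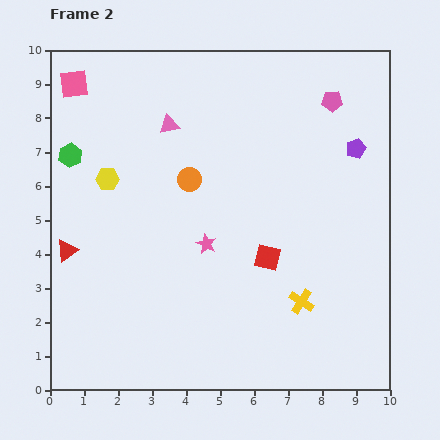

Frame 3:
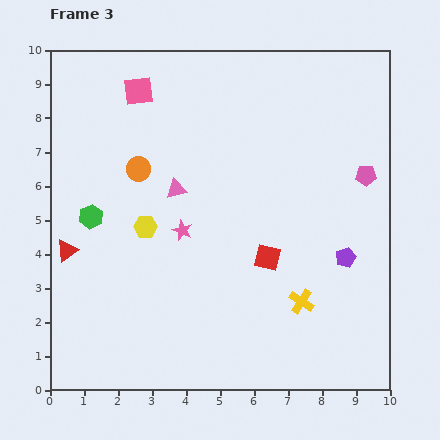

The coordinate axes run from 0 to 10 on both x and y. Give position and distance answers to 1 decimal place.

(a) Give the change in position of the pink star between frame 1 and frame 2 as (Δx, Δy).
(-0.6, 0.4)

The pink star was at (5.2, 3.9) in frame 1 and (4.6, 4.3) in frame 2.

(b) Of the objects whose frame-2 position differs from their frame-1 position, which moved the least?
the pink star

(moved 0.7)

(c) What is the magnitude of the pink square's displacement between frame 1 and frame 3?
0.5

The pink square moved from (2.6, 9.3) to (2.6, 8.8), a distance of √(0.0² + 0.5²) ≈ 0.5.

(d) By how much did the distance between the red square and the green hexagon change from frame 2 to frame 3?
-1.2

Distance in frame 2: 6.5. Distance in frame 3: 5.3.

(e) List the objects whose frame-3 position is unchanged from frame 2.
the yellow cross, the red square, the red triangle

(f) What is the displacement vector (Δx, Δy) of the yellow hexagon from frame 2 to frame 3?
(1.1, -1.4)

The yellow hexagon was at (1.7, 6.2) in frame 2 and (2.8, 4.8) in frame 3.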